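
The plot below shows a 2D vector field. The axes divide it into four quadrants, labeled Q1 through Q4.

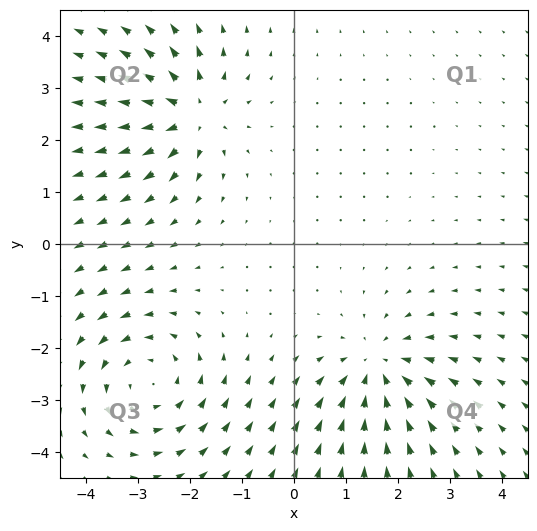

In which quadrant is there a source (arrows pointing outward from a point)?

Q2

The source sits at approximately (-2.0, 2.5), which lies in quadrant Q2. The divergence there is about +6, positive as expected for a source.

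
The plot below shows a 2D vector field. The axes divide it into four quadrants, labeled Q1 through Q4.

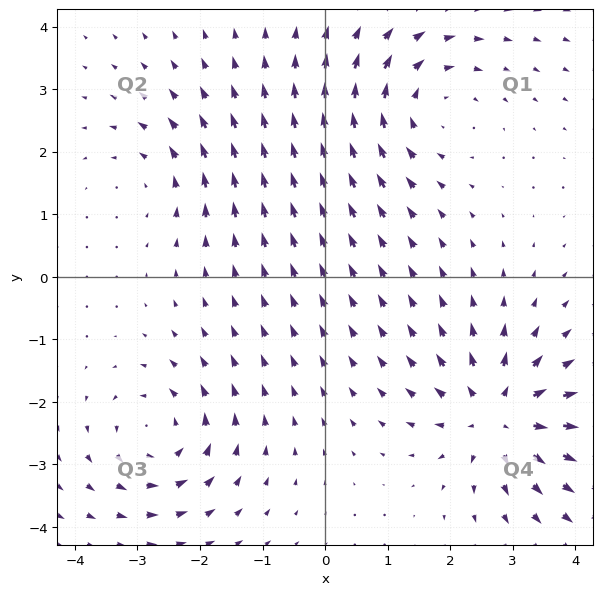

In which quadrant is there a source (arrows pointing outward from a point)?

Q4

The source sits at approximately (2.8, -2.2), which lies in quadrant Q4. The divergence there is about +6, positive as expected for a source.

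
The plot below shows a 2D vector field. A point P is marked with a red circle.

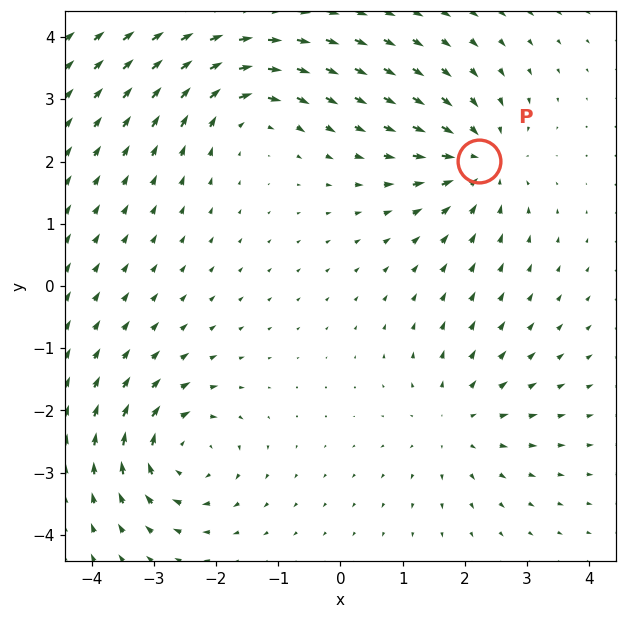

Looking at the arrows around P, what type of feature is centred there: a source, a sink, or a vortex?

At P (2.2, 2.0) the arrows converge inward. Divergence about -4, curl ≈0 — negative divergence with near-zero curl is a sink.

sink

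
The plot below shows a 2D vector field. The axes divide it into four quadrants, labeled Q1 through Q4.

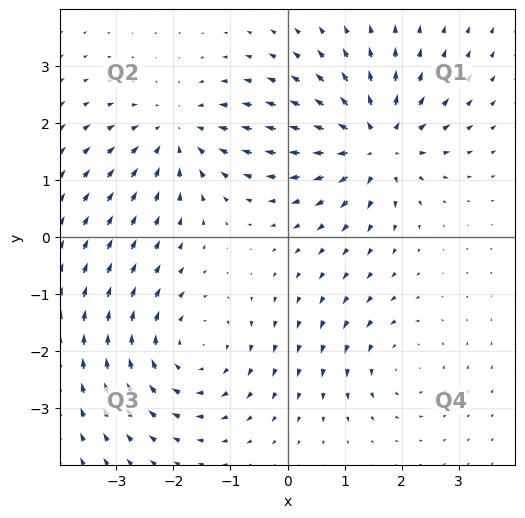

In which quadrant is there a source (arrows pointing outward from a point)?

The source sits at approximately (1.5, 1.6), which lies in quadrant Q1. The divergence there is about +7, positive as expected for a source.

Q1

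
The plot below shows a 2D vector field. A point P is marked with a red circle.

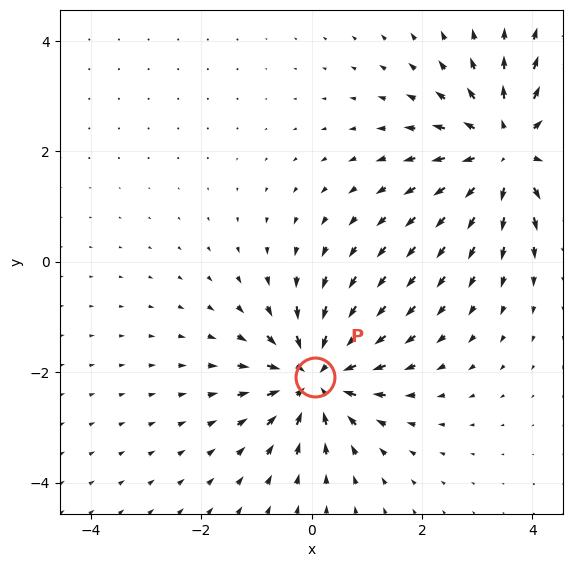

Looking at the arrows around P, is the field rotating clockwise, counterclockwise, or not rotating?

Near P at (0.1, -2.1) the arrows show no circulation. The curl there is ≈0.

not rotating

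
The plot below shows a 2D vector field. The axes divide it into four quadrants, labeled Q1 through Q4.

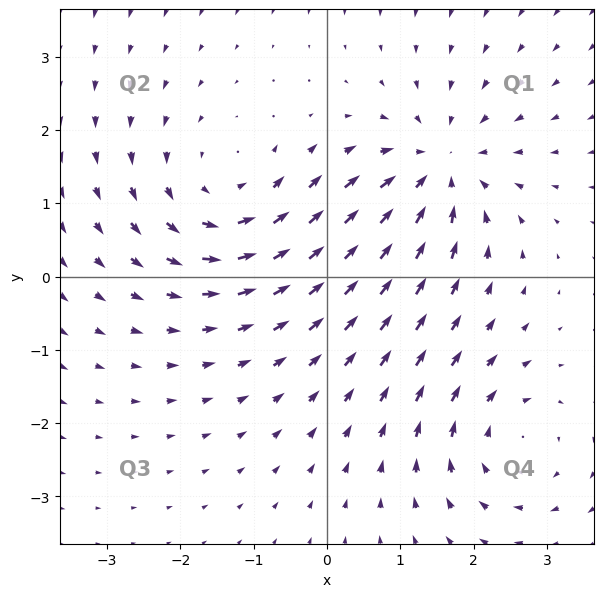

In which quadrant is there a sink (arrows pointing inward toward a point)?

The sink sits at approximately (1.5, 1.5), which lies in quadrant Q1. The divergence there is about -4, negative as expected for a sink.

Q1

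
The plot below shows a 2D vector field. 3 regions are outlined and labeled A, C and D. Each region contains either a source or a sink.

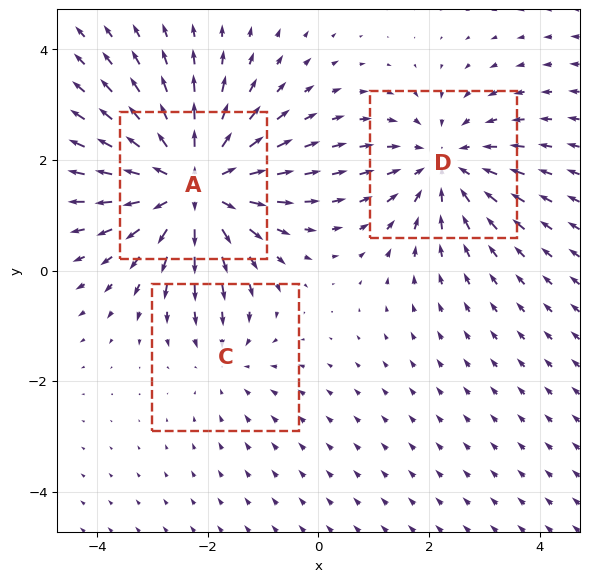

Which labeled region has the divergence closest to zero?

Divergence at each region's feature centre — A: about +4, C: about -2, D: about -3. Region C is closest to zero.

C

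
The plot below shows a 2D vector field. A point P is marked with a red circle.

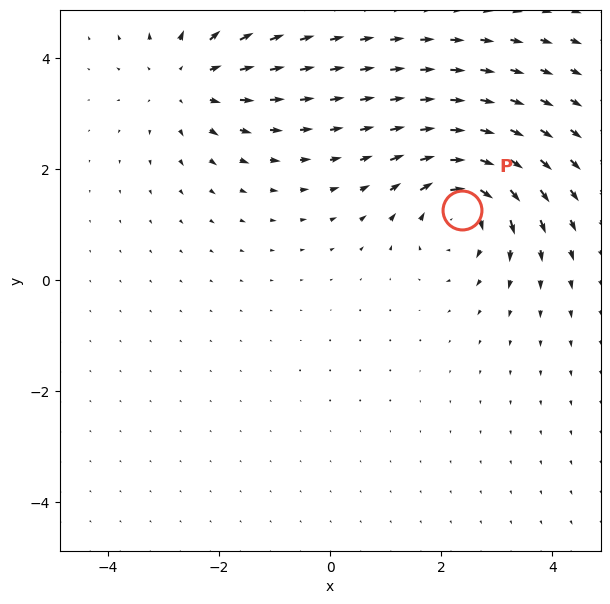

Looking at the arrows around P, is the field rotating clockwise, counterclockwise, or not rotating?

clockwise

Near P at (2.4, 1.3) the arrows circulate clockwise. The curl (z-component) there is about -5; negative curl means clockwise rotation.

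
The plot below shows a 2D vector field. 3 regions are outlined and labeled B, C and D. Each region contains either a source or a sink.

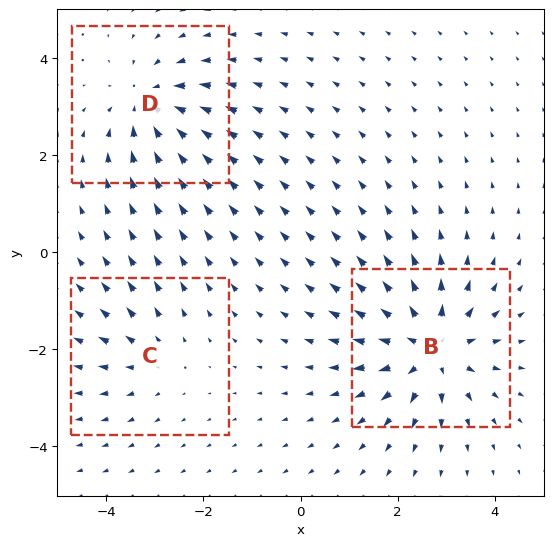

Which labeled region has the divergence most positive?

B

Divergence at each region's feature centre — B: about +5, C: about +2, D: about -3. Region B is most positive.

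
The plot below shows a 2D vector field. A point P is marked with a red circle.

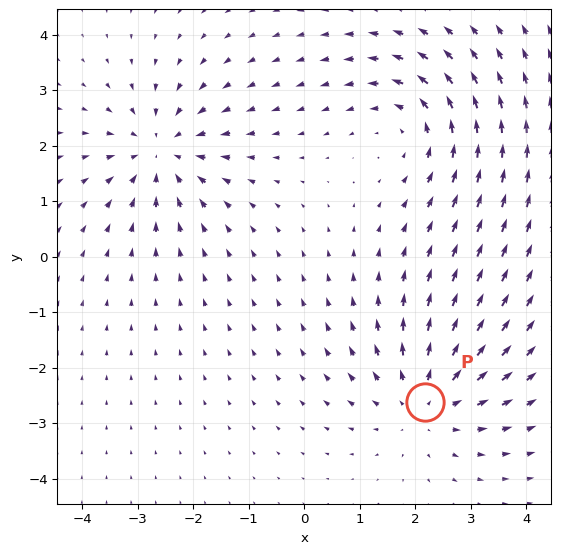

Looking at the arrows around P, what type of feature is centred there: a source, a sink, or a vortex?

source

At P (2.2, -2.6) the arrows spread outward. Divergence about +4, curl ≈0 — positive divergence with near-zero curl is a source.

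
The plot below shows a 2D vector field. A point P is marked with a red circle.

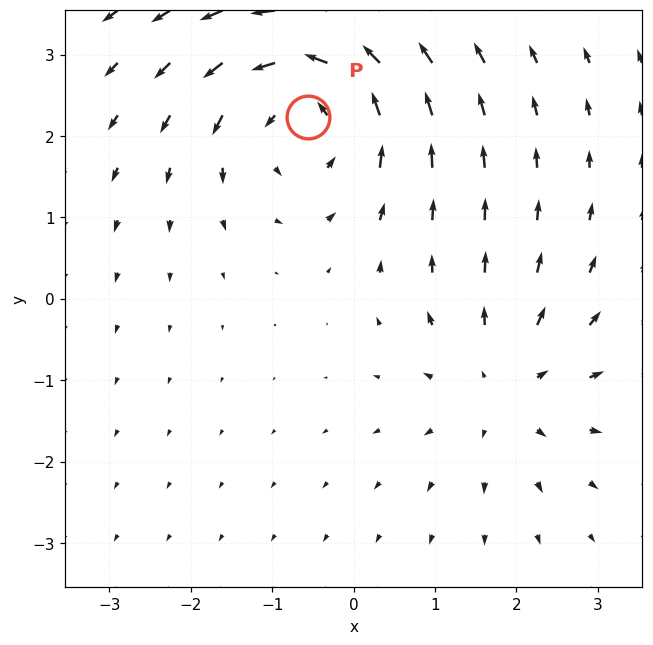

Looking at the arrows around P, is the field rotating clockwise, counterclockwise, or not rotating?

Near P at (-0.6, 2.2) the arrows circulate counterclockwise. The curl (z-component) there is about +4; positive curl means counterclockwise rotation.

counterclockwise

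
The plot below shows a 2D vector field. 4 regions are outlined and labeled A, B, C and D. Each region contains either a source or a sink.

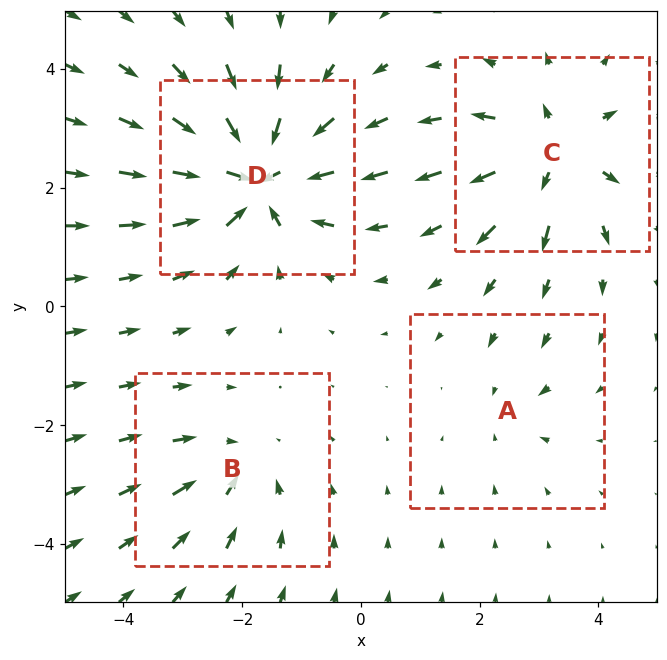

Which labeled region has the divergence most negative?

D

Divergence at each region's feature centre — A: about -2, B: about -4, C: about +6, D: about -8. Region D is most negative.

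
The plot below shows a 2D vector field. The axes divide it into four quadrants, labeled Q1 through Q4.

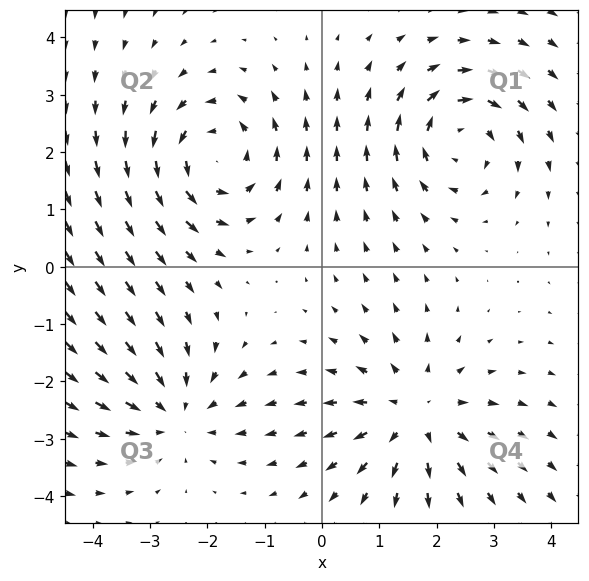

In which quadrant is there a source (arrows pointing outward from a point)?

The source sits at approximately (1.6, -2.6), which lies in quadrant Q4. The divergence there is about +3, positive as expected for a source.

Q4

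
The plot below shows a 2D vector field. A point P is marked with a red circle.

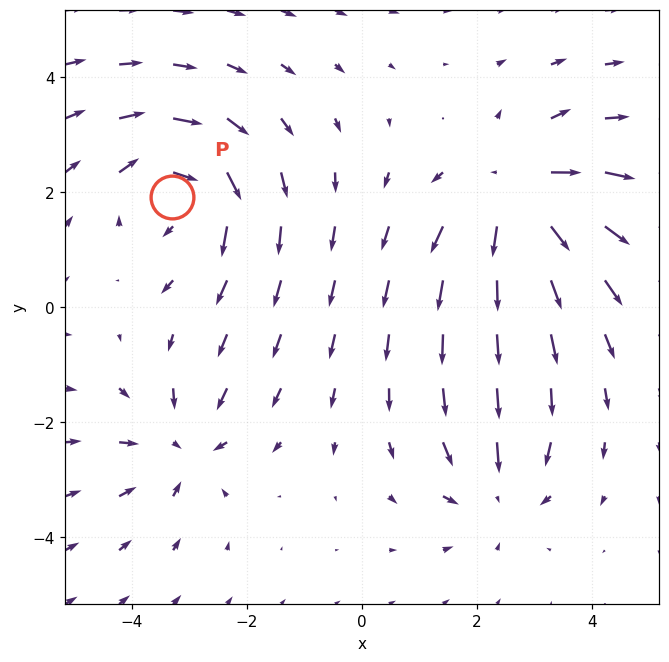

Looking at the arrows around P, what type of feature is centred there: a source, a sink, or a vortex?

At P (-3.3, 1.9) the arrows circulate clockwise. Divergence ≈0, curl about -4 — near-zero divergence with nonzero curl is a vortex.

vortex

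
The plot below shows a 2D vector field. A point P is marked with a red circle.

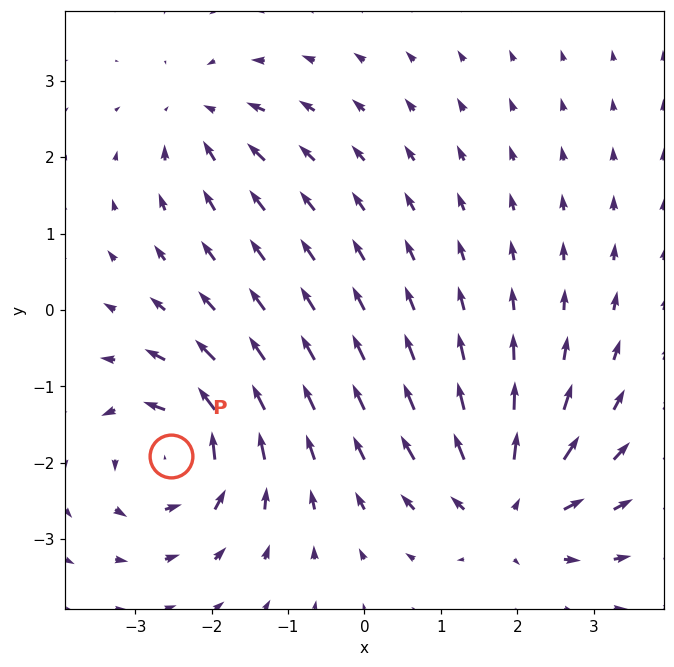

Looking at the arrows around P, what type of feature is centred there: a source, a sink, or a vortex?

At P (-2.5, -1.9) the arrows circulate counterclockwise. Divergence ≈0, curl about +6 — near-zero divergence with nonzero curl is a vortex.

vortex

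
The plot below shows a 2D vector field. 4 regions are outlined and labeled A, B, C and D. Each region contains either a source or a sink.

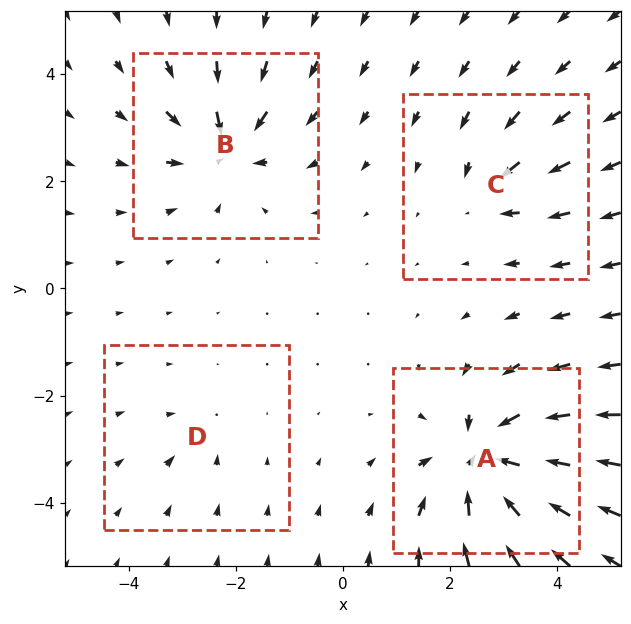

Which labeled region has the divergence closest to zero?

Divergence at each region's feature centre — A: about -9, B: about -7, C: about -4, D: about -2. Region D is closest to zero.

D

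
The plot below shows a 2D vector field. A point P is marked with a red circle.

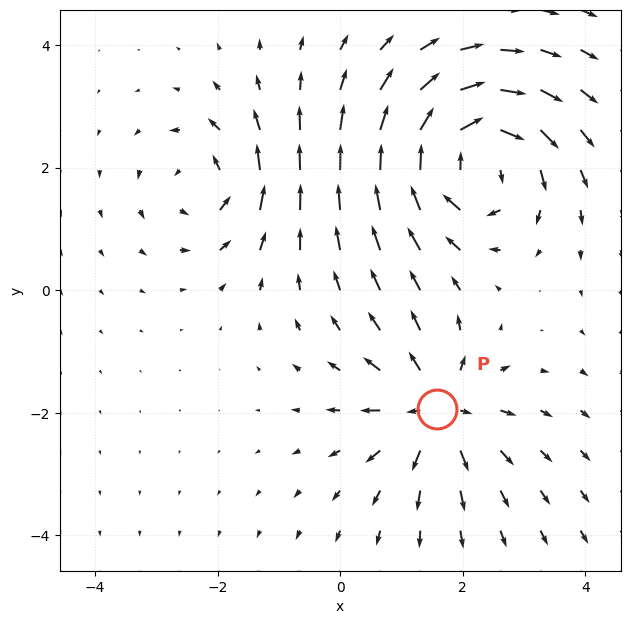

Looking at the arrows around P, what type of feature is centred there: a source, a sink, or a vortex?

At P (1.6, -1.9) the arrows spread outward. Divergence about +5, curl ≈0 — positive divergence with near-zero curl is a source.

source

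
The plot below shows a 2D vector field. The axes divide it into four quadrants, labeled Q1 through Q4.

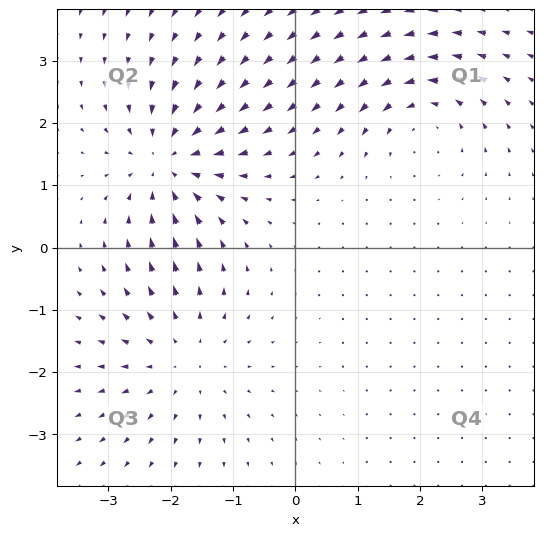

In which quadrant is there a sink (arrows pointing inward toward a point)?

The sink sits at approximately (-2.0, 1.4), which lies in quadrant Q2. The divergence there is about -5, negative as expected for a sink.

Q2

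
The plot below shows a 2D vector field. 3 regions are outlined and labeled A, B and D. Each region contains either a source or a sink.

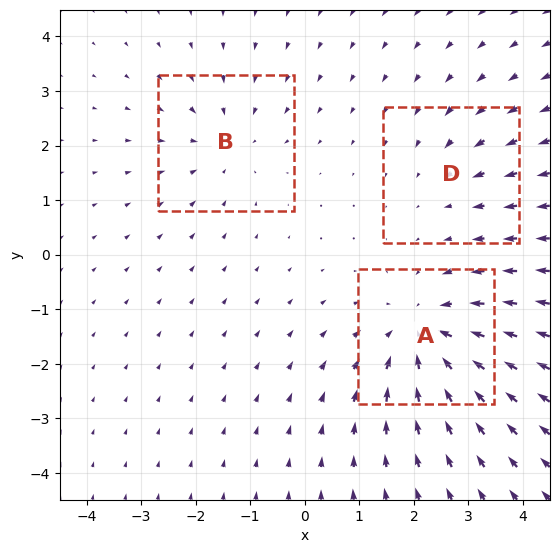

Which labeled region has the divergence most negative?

Divergence at each region's feature centre — A: about -4, B: about -3, D: about -2. Region A is most negative.

A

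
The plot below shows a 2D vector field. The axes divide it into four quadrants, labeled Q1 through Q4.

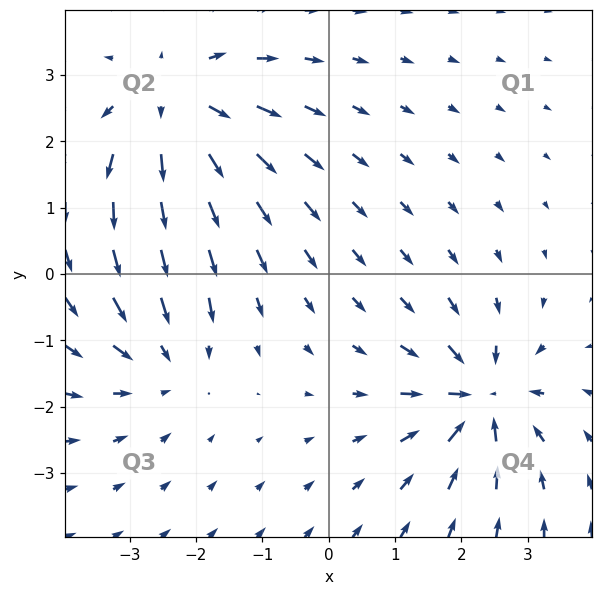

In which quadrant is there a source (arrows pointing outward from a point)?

Q2

The source sits at approximately (-2.3, 2.6), which lies in quadrant Q2. The divergence there is about +3, positive as expected for a source.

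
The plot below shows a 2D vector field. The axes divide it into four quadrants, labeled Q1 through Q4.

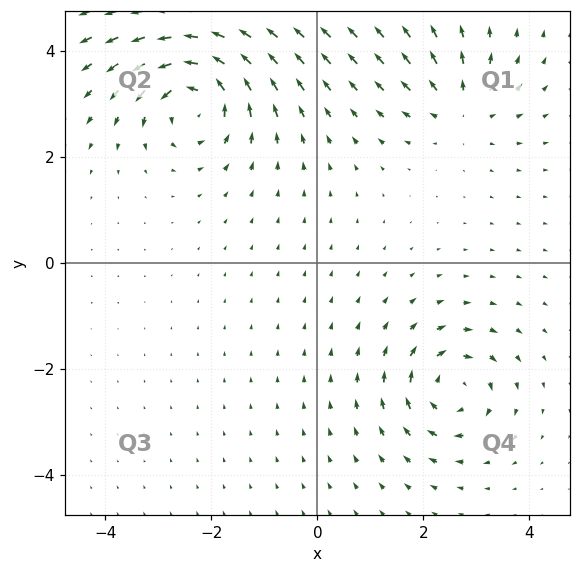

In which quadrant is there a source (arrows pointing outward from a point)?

The source sits at approximately (2.7, 2.9), which lies in quadrant Q1. The divergence there is about +4, positive as expected for a source.

Q1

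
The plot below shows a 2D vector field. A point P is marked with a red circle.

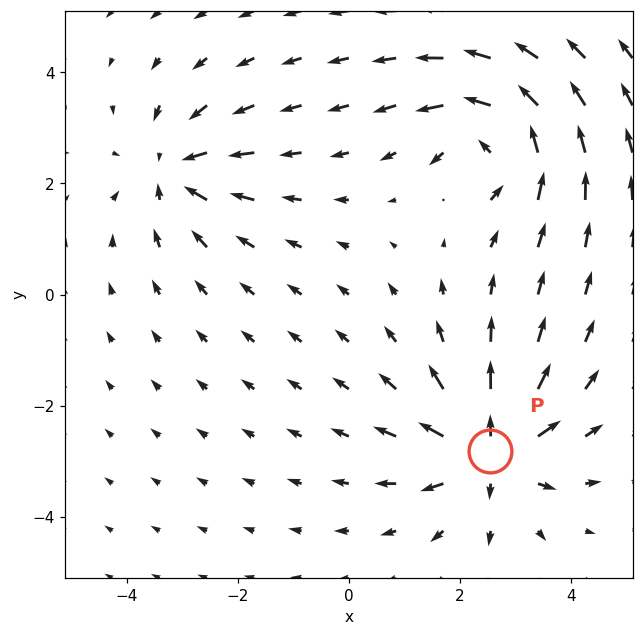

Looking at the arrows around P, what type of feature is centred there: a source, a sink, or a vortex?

At P (2.5, -2.8) the arrows spread outward. Divergence about +5, curl ≈0 — positive divergence with near-zero curl is a source.

source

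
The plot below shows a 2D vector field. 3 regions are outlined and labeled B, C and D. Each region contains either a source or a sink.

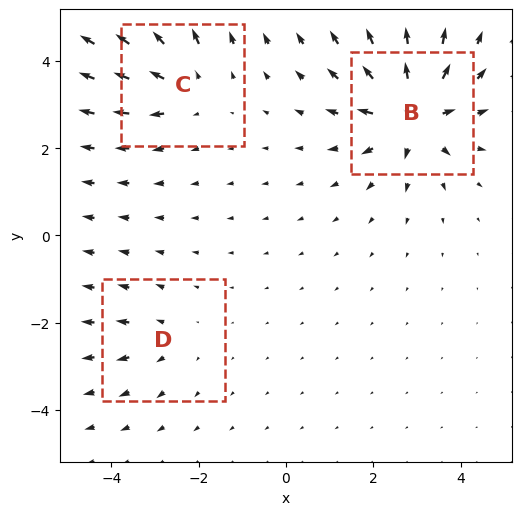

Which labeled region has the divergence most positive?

B

Divergence at each region's feature centre — B: about +6, C: about +3, D: about +2. Region B is most positive.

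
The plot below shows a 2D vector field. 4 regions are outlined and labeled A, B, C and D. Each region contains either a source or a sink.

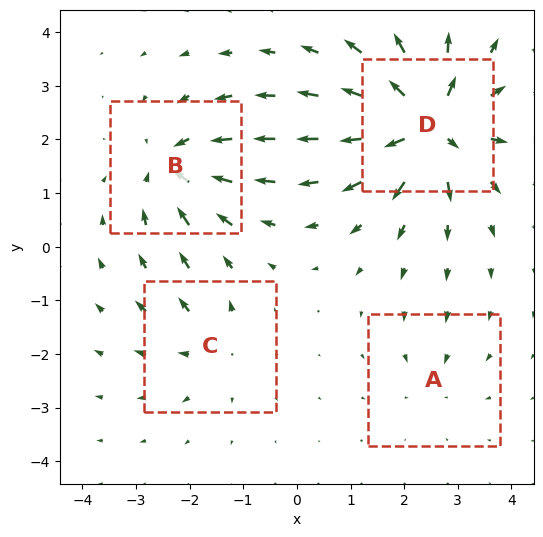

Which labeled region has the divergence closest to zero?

Divergence at each region's feature centre — A: about -3, B: about -6, C: about +4, D: about +9. Region A is closest to zero.

A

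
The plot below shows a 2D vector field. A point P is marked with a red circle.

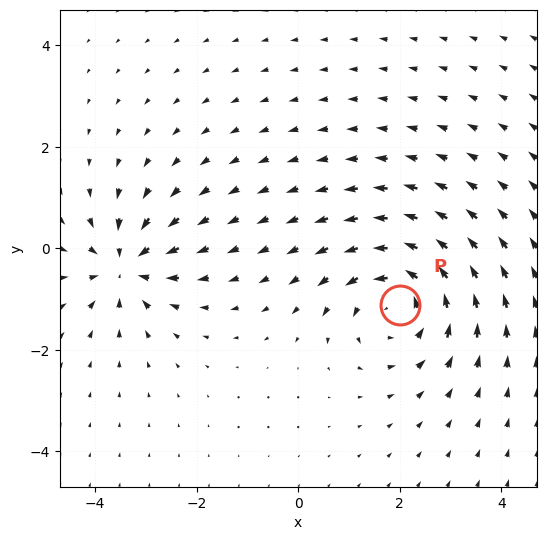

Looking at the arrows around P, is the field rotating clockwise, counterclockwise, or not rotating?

Near P at (2.0, -1.1) the arrows circulate counterclockwise. The curl (z-component) there is about +4; positive curl means counterclockwise rotation.

counterclockwise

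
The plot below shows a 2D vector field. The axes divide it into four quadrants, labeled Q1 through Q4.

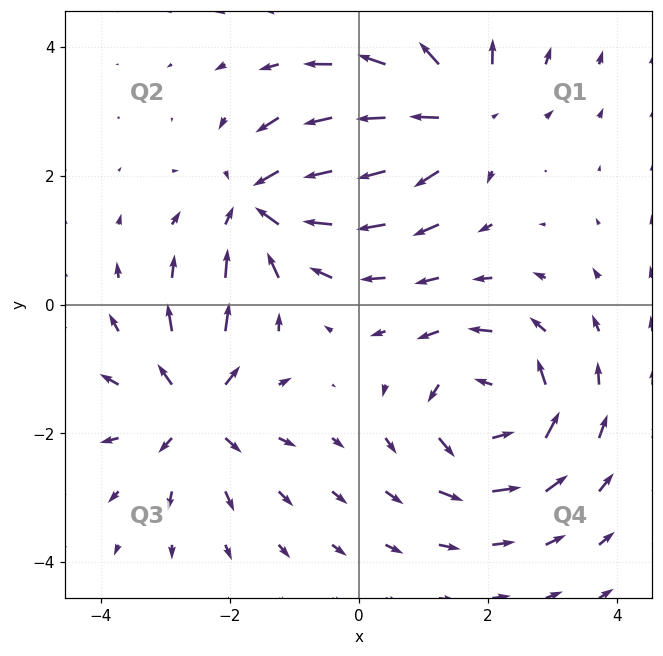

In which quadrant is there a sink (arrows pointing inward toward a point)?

The sink sits at approximately (-1.5, 1.6), which lies in quadrant Q2. The divergence there is about -5, negative as expected for a sink.

Q2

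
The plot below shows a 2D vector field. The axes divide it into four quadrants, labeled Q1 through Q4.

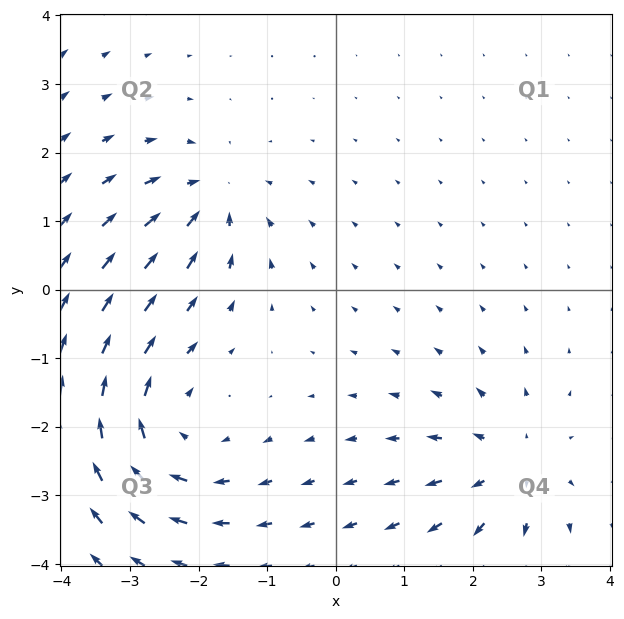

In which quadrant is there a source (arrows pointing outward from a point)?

Q4

The source sits at approximately (2.5, -2.6), which lies in quadrant Q4. The divergence there is about +4, positive as expected for a source.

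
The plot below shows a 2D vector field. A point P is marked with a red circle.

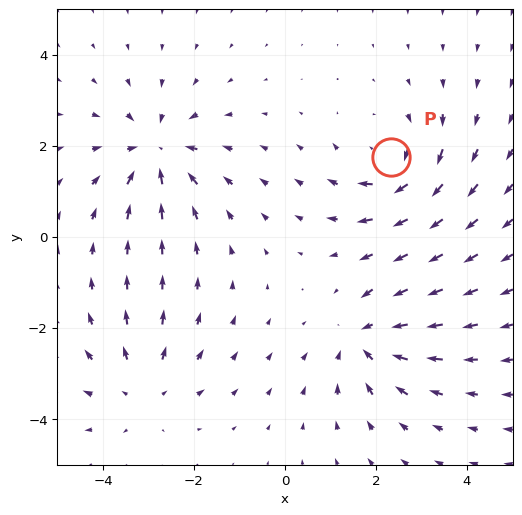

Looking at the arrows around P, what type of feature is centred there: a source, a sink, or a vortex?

vortex

At P (2.3, 1.8) the arrows circulate clockwise. Divergence ≈0, curl about -4 — near-zero divergence with nonzero curl is a vortex.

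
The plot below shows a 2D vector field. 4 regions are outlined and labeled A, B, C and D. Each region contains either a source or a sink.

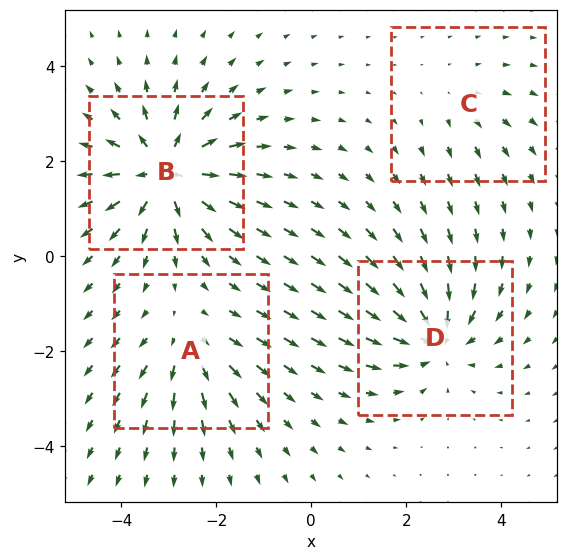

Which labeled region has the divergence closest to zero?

C

Divergence at each region's feature centre — A: about +4, B: about +7, C: about +2, D: about -6. Region C is closest to zero.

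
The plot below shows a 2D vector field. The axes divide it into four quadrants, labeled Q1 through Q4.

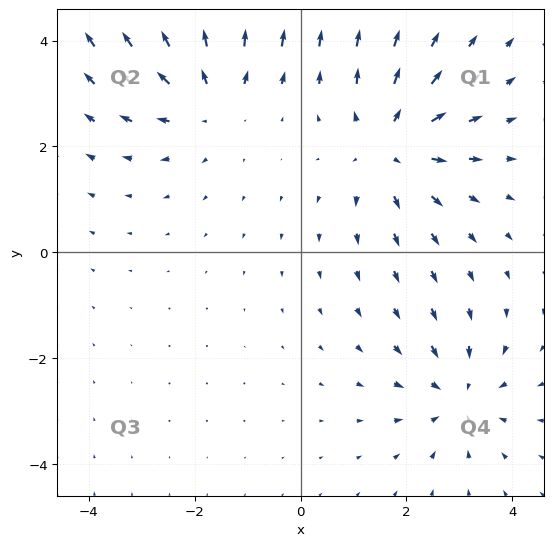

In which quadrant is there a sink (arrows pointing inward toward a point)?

Q4

The sink sits at approximately (3.0, -2.7), which lies in quadrant Q4. The divergence there is about -3, negative as expected for a sink.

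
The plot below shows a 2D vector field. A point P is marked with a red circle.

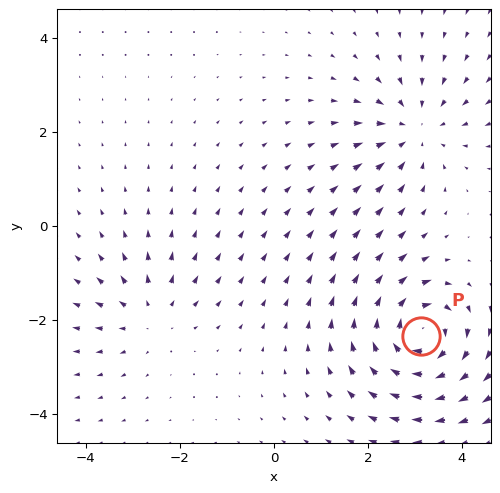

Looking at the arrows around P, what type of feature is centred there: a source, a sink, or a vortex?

vortex

At P (3.1, -2.3) the arrows circulate clockwise. Divergence ≈0, curl about -7 — near-zero divergence with nonzero curl is a vortex.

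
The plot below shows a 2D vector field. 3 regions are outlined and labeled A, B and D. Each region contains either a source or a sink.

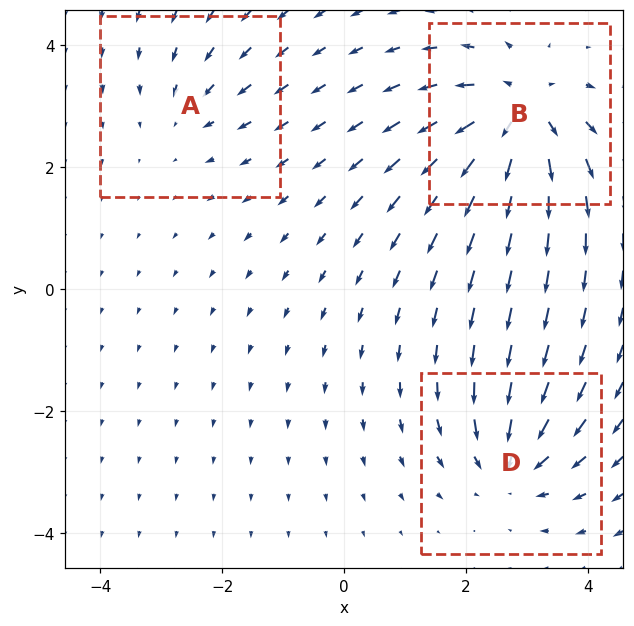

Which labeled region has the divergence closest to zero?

A

Divergence at each region's feature centre — A: about -2, B: about +6, D: about -4. Region A is closest to zero.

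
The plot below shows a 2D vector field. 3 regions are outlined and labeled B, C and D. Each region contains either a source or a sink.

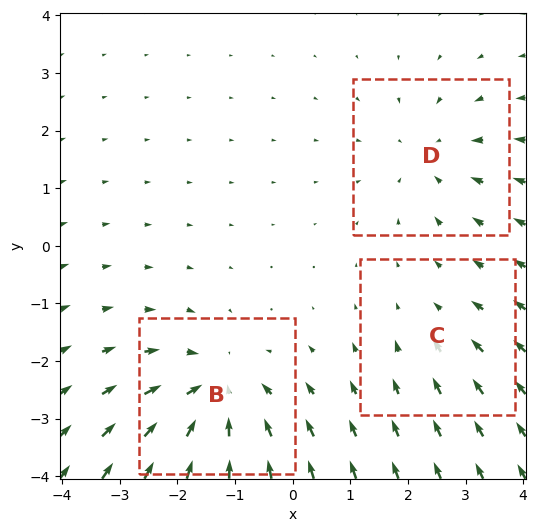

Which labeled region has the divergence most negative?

Divergence at each region's feature centre — B: about -5, C: about -2, D: about -3. Region B is most negative.

B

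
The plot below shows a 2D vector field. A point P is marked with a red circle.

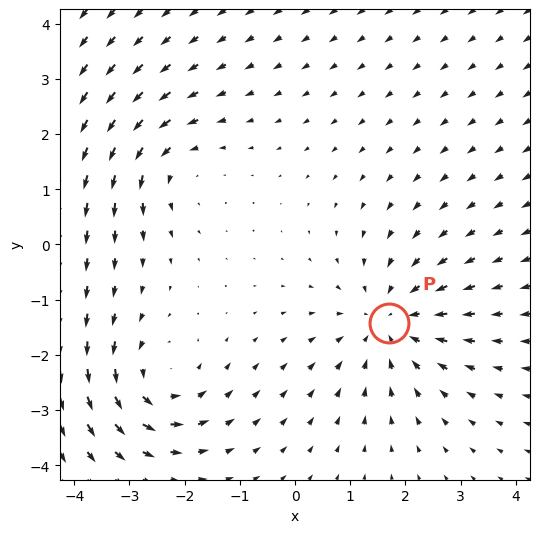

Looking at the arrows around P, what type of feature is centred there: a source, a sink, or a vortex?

At P (1.7, -1.4) the arrows converge inward. Divergence about -4, curl ≈0 — negative divergence with near-zero curl is a sink.

sink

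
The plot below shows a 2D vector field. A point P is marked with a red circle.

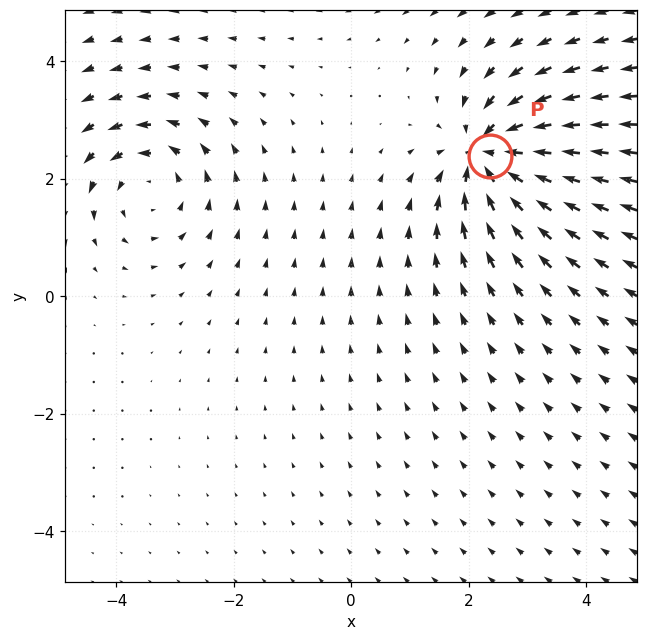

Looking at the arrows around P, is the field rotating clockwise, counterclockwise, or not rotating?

not rotating

Near P at (2.4, 2.4) the arrows show no circulation. The curl there is ≈0.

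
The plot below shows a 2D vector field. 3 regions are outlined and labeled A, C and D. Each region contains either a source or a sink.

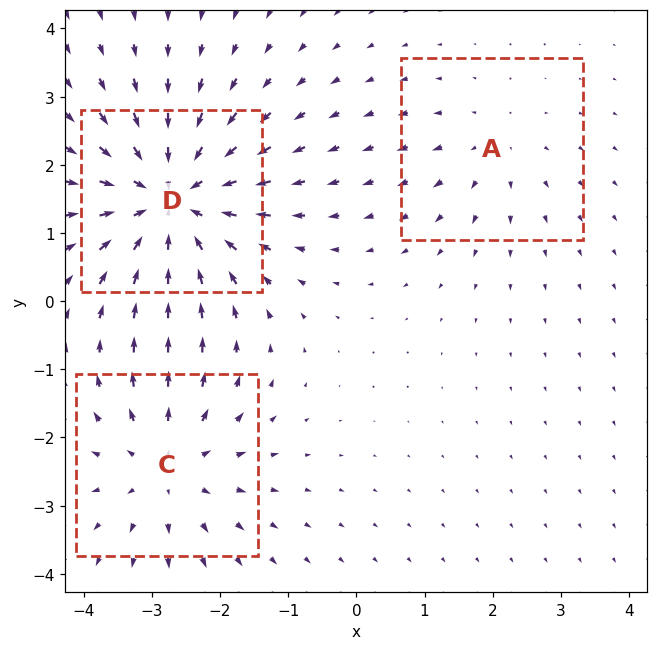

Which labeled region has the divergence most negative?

D

Divergence at each region's feature centre — A: about +2, C: about +3, D: about -5. Region D is most negative.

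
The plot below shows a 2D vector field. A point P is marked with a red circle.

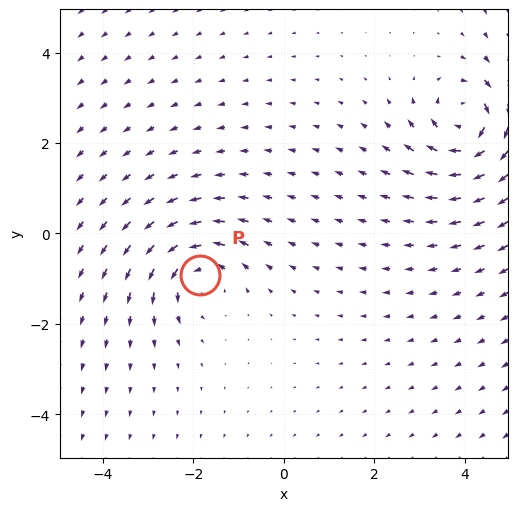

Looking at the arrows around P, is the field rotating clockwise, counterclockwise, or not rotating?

Near P at (-1.9, -0.9) the arrows circulate counterclockwise. The curl (z-component) there is about +3; positive curl means counterclockwise rotation.

counterclockwise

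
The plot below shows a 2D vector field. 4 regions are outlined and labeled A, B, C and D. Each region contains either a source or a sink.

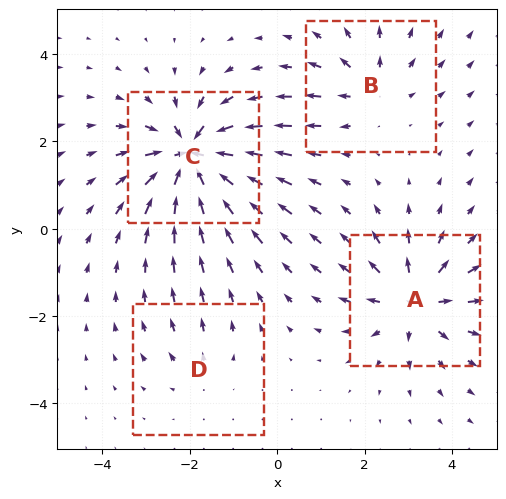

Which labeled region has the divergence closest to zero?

D

Divergence at each region's feature centre — A: about +6, B: about +4, C: about -9, D: about +2. Region D is closest to zero.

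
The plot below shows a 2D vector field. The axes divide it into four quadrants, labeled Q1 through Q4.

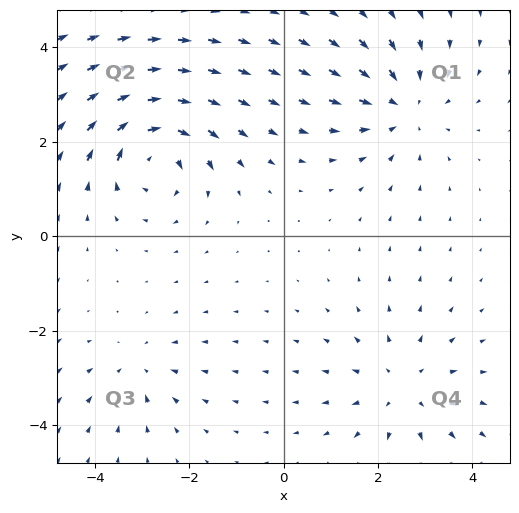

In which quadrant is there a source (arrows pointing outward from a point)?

The source sits at approximately (2.5, -3.2), which lies in quadrant Q4. The divergence there is about +3, positive as expected for a source.

Q4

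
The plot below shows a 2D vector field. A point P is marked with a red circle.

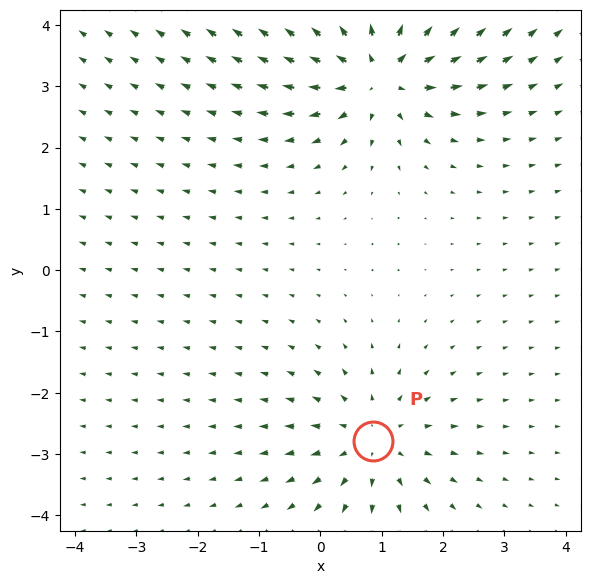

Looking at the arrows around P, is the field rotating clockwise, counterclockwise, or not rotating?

Near P at (0.9, -2.8) the arrows show no circulation. The curl there is ≈0.

not rotating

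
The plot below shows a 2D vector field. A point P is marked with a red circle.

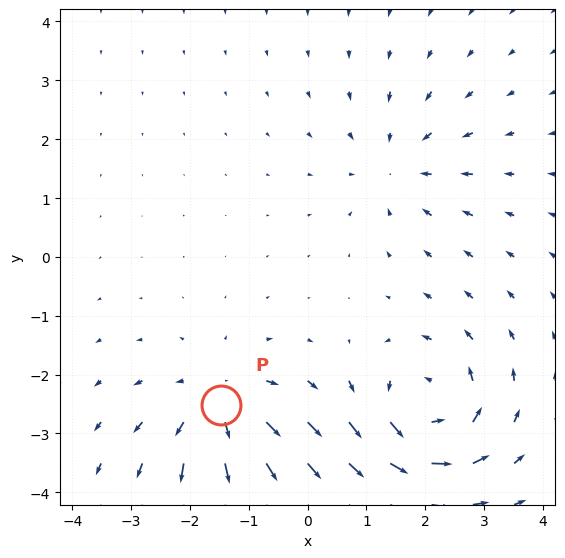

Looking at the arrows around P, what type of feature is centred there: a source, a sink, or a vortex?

At P (-1.5, -2.5) the arrows spread outward. Divergence about +5, curl ≈0 — positive divergence with near-zero curl is a source.

source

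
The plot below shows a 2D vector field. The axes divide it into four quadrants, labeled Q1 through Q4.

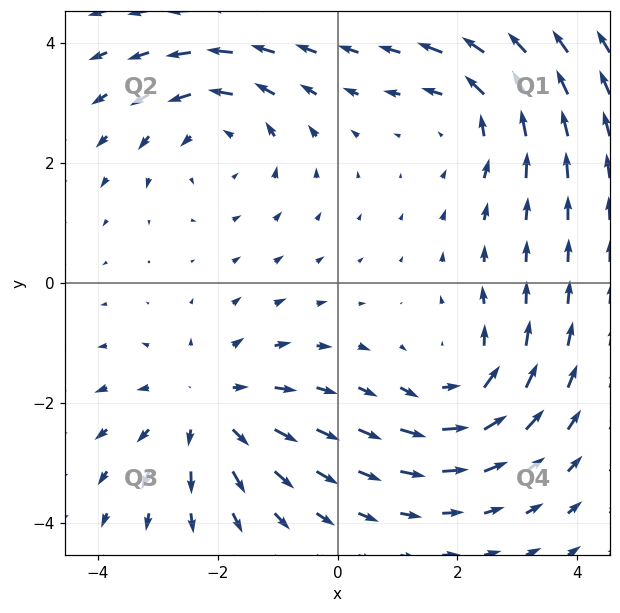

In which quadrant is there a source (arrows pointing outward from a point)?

The source sits at approximately (-2.2, -2.1), which lies in quadrant Q3. The divergence there is about +4, positive as expected for a source.

Q3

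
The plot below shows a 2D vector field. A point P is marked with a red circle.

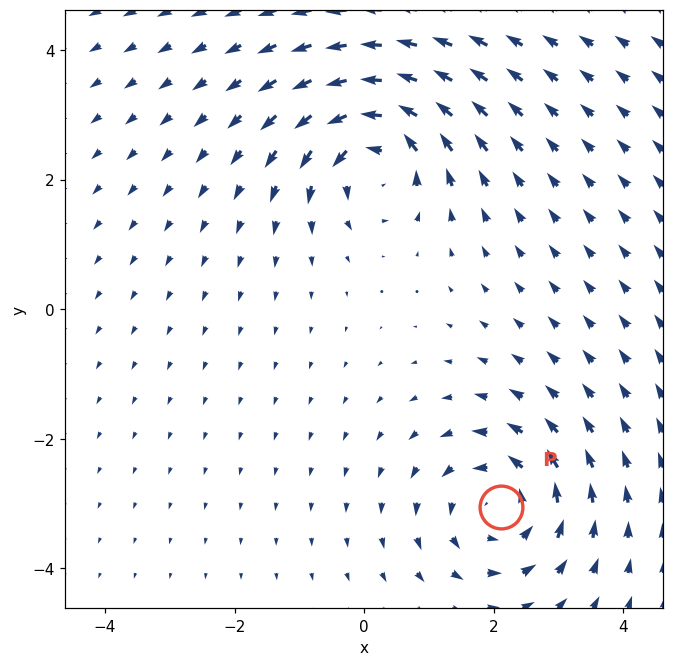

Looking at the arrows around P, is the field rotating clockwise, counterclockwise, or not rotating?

counterclockwise

Near P at (2.1, -3.1) the arrows circulate counterclockwise. The curl (z-component) there is about +4; positive curl means counterclockwise rotation.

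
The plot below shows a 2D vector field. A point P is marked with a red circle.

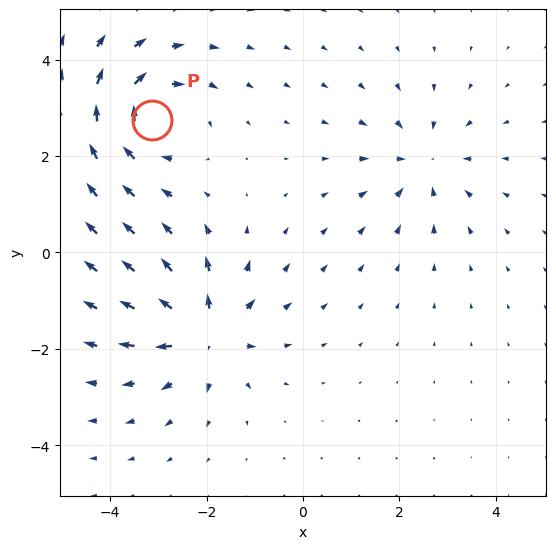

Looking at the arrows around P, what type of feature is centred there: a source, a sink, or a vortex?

vortex

At P (-3.1, 2.8) the arrows circulate clockwise. Divergence ≈0, curl about -5 — near-zero divergence with nonzero curl is a vortex.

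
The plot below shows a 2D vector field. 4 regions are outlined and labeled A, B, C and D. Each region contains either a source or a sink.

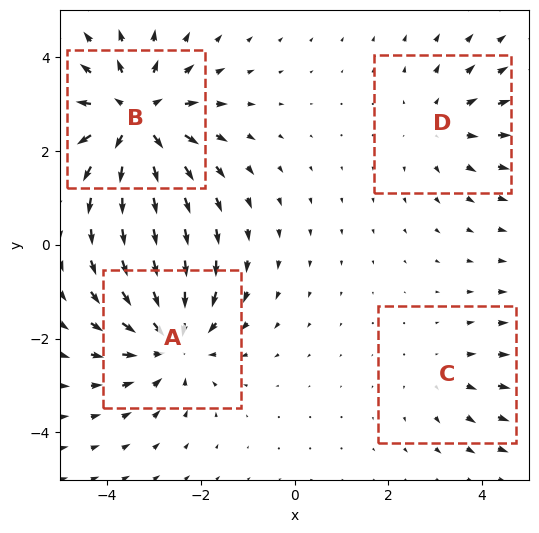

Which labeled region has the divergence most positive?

Divergence at each region's feature centre — A: about -5, B: about +6, C: about +2, D: about +3. Region B is most positive.

B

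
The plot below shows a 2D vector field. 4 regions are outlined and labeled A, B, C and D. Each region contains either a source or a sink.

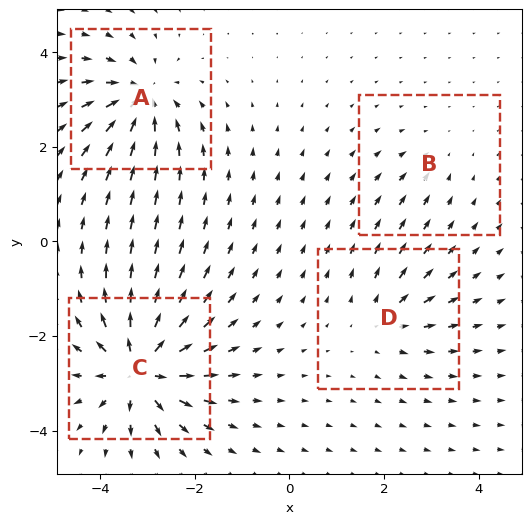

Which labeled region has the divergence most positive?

Divergence at each region's feature centre — A: about -7, B: about -2, C: about +9, D: about +4. Region C is most positive.

C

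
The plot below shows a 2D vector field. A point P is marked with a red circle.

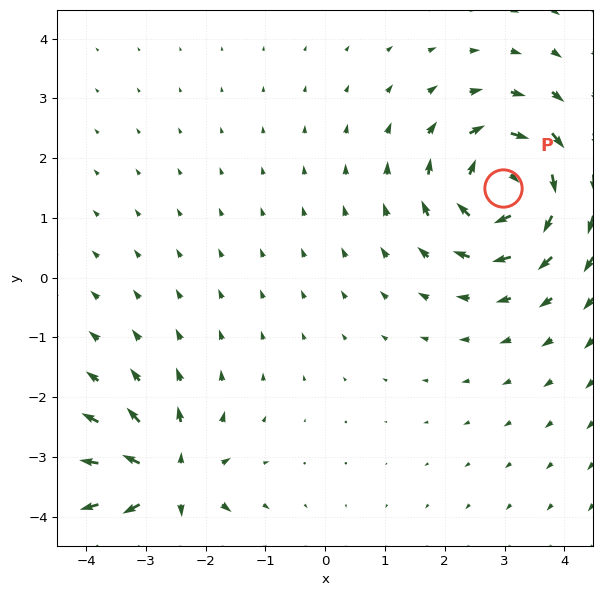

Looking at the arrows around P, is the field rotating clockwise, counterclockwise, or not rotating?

clockwise

Near P at (3.0, 1.5) the arrows circulate clockwise. The curl (z-component) there is about -5; negative curl means clockwise rotation.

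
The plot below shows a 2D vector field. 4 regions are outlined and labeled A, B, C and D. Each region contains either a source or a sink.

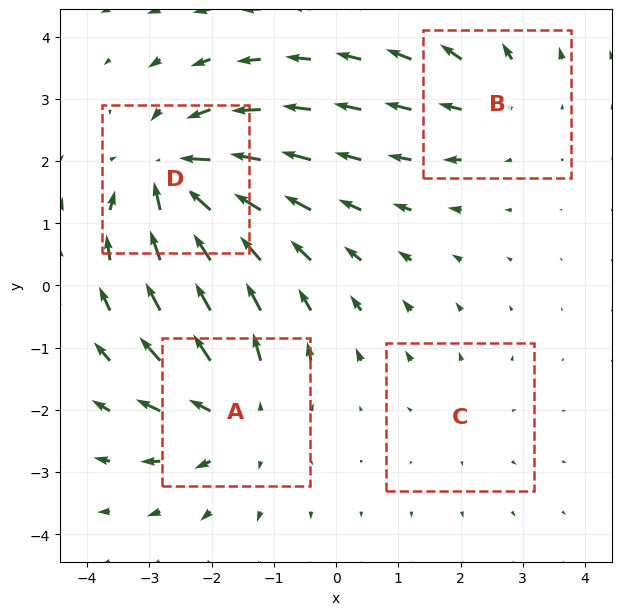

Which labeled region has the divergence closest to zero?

C

Divergence at each region's feature centre — A: about +4, B: about +3, C: about +2, D: about -6. Region C is closest to zero.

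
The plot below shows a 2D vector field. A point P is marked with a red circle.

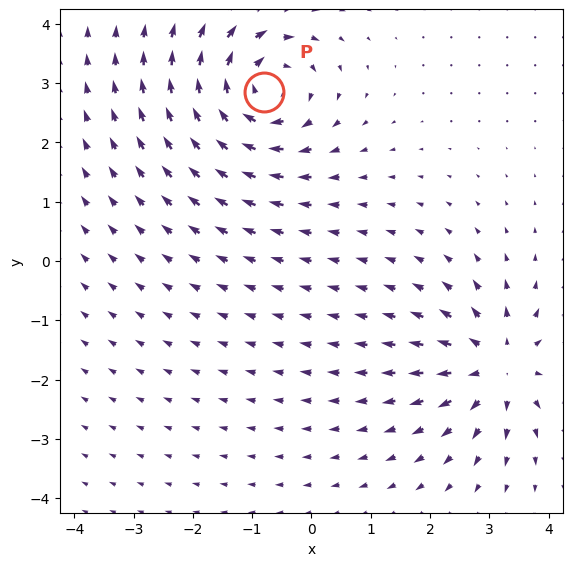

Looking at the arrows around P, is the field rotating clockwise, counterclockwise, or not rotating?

clockwise

Near P at (-0.8, 2.8) the arrows circulate clockwise. The curl (z-component) there is about -5; negative curl means clockwise rotation.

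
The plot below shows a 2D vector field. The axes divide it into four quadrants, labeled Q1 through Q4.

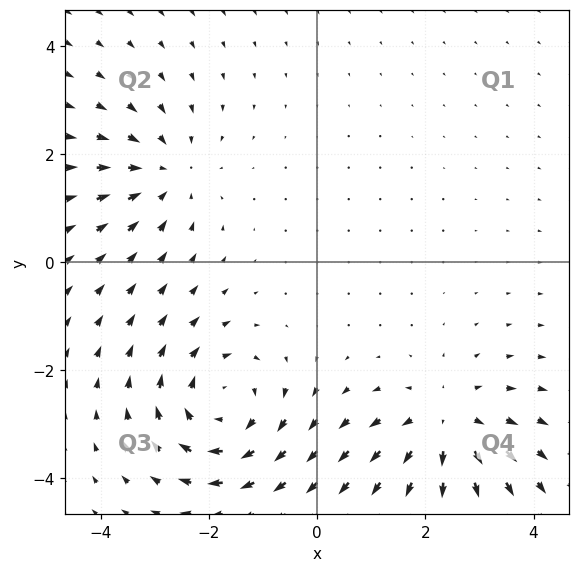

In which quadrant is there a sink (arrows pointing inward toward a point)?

The sink sits at approximately (-2.8, 1.6), which lies in quadrant Q2. The divergence there is about -3, negative as expected for a sink.

Q2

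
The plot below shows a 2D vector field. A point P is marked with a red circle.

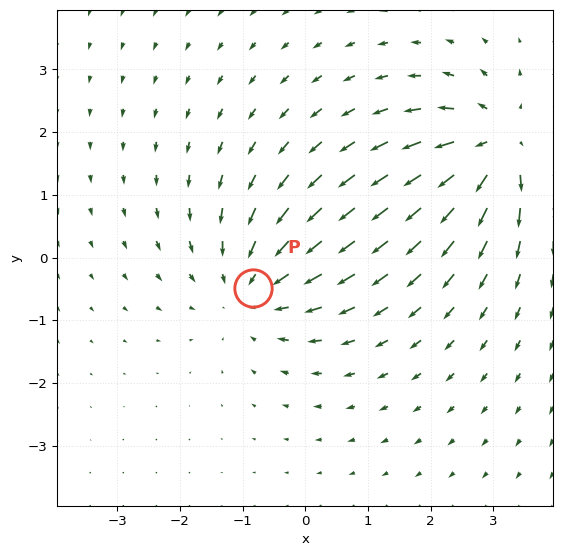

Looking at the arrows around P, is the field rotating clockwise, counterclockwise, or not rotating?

not rotating

Near P at (-0.8, -0.5) the arrows show no circulation. The curl there is ≈0.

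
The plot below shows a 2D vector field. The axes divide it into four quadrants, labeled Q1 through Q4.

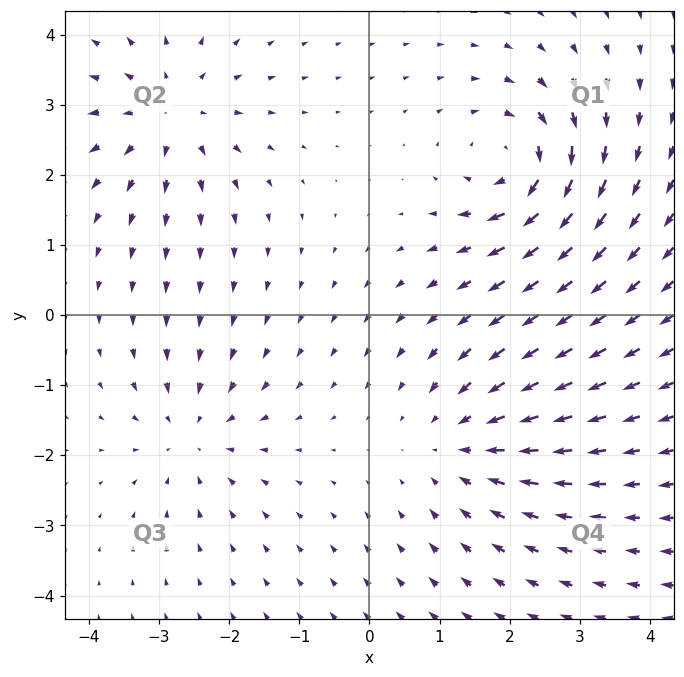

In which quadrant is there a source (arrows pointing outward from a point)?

Q2

The source sits at approximately (-2.8, 2.9), which lies in quadrant Q2. The divergence there is about +4, positive as expected for a source.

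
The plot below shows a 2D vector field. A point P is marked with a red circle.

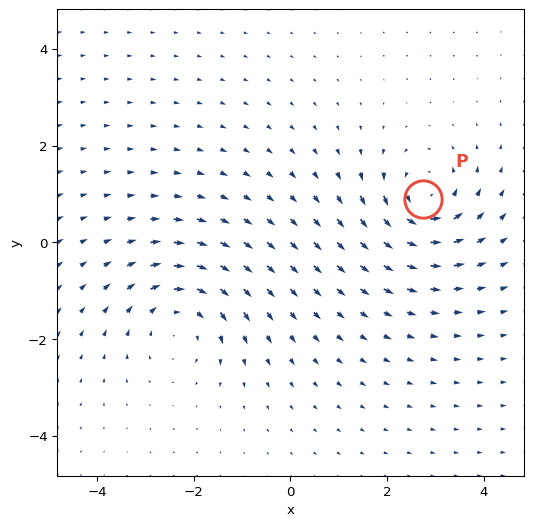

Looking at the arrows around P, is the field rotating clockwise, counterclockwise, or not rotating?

Near P at (2.7, 0.9) the arrows circulate counterclockwise. The curl (z-component) there is about +6; positive curl means counterclockwise rotation.

counterclockwise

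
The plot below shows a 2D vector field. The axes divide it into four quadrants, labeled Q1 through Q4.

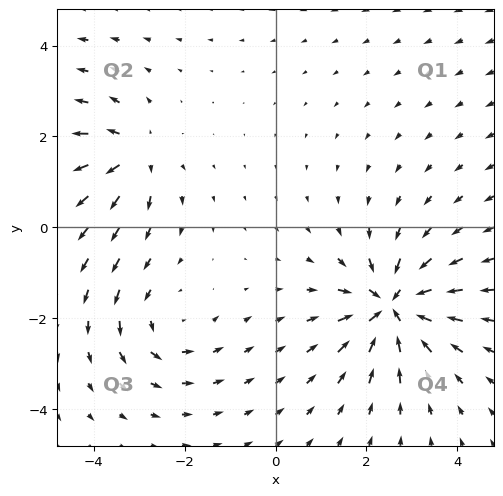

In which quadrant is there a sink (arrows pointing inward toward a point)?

Q4

The sink sits at approximately (2.6, -1.7), which lies in quadrant Q4. The divergence there is about -5, negative as expected for a sink.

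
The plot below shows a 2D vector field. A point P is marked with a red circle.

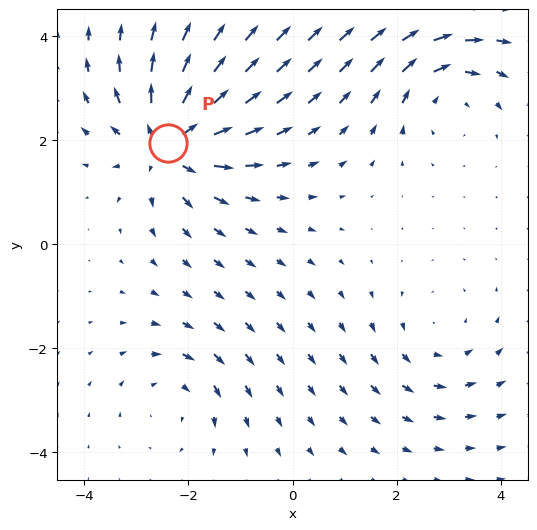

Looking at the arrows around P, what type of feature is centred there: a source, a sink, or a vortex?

At P (-2.4, 2.0) the arrows spread outward. Divergence about +6, curl ≈0 — positive divergence with near-zero curl is a source.

source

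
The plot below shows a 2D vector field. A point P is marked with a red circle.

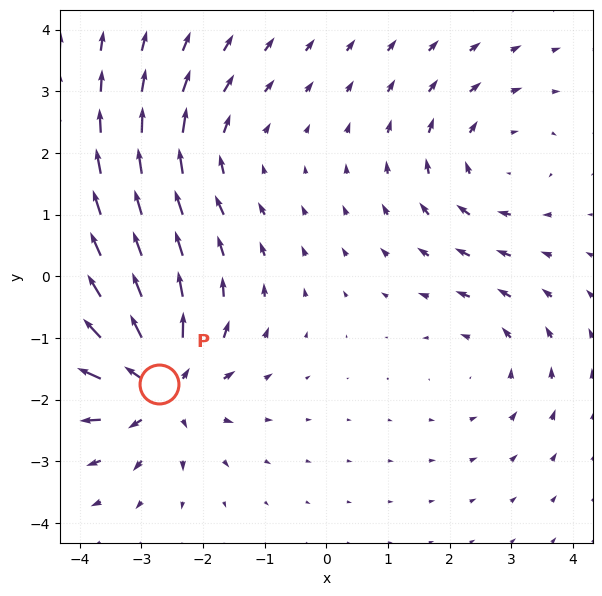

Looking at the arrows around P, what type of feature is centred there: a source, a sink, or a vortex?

At P (-2.7, -1.8) the arrows spread outward. Divergence about +6, curl ≈0 — positive divergence with near-zero curl is a source.

source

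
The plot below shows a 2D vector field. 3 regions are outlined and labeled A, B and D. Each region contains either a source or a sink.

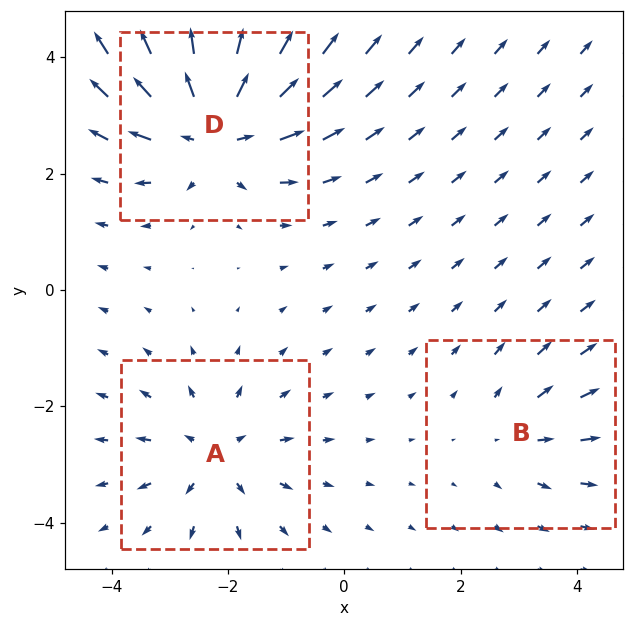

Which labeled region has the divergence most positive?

Divergence at each region's feature centre — A: about +3, B: about +2, D: about +5. Region D is most positive.

D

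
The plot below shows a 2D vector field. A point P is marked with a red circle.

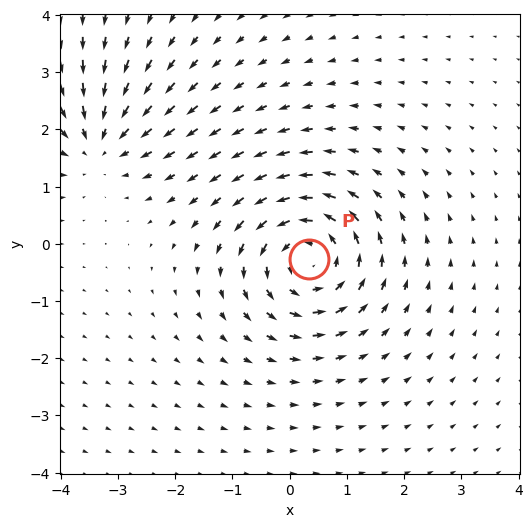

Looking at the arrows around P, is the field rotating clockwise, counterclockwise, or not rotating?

Near P at (0.3, -0.3) the arrows circulate counterclockwise. The curl (z-component) there is about +4; positive curl means counterclockwise rotation.

counterclockwise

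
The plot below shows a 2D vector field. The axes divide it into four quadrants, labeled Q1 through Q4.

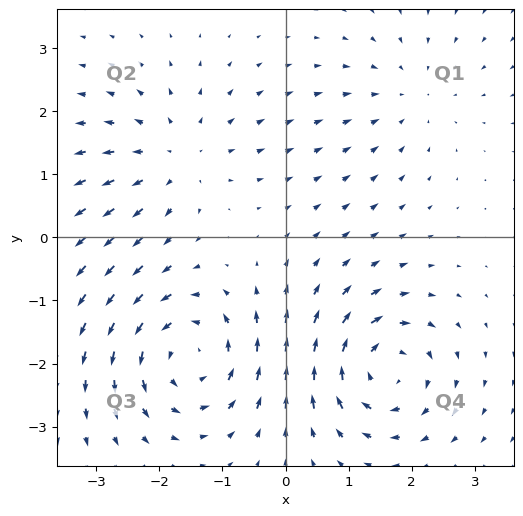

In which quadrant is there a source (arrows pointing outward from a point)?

Q2

The source sits at approximately (-1.7, 1.3), which lies in quadrant Q2. The divergence there is about +3, positive as expected for a source.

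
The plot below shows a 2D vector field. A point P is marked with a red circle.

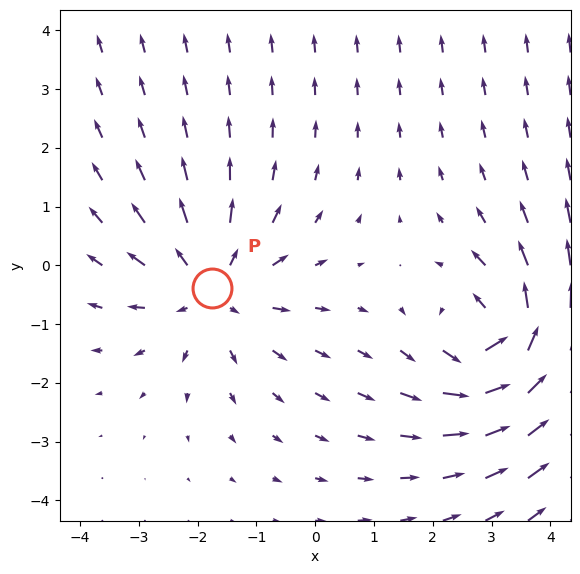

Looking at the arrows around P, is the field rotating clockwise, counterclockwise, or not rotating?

Near P at (-1.8, -0.4) the arrows show no circulation. The curl there is ≈0.

not rotating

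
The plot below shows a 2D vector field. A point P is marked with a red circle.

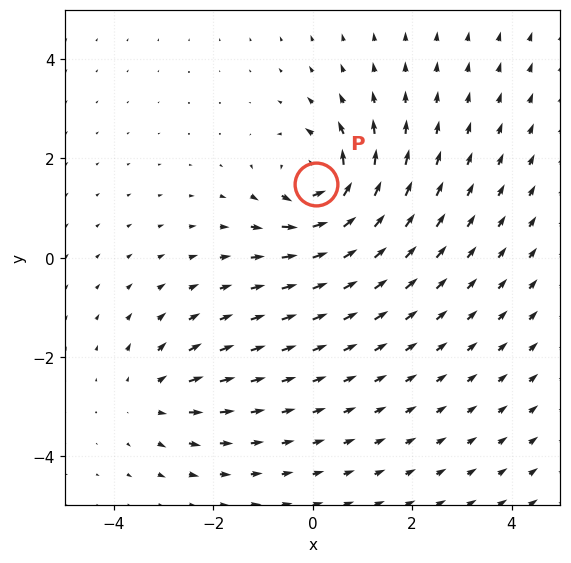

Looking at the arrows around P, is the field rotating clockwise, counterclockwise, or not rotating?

counterclockwise

Near P at (0.1, 1.5) the arrows circulate counterclockwise. The curl (z-component) there is about +6; positive curl means counterclockwise rotation.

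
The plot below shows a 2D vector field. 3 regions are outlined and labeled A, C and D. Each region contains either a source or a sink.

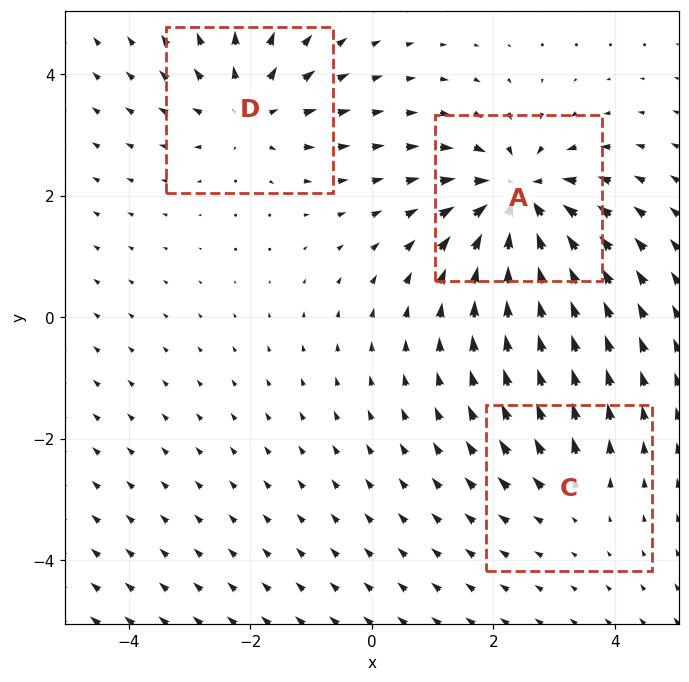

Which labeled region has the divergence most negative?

A

Divergence at each region's feature centre — A: about -5, C: about +2, D: about +3. Region A is most negative.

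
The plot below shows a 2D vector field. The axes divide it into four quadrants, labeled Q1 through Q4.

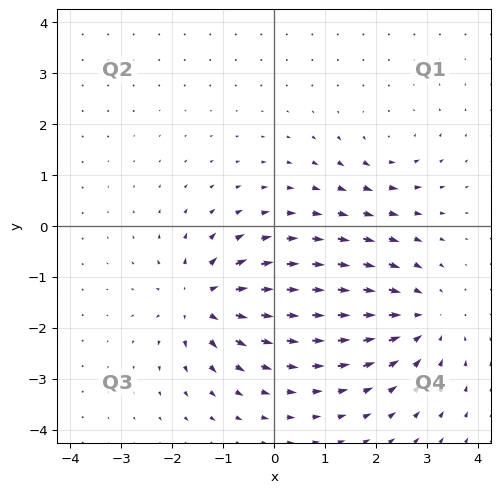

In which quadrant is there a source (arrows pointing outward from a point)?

The source sits at approximately (-1.4, -1.5), which lies in quadrant Q3. The divergence there is about +5, positive as expected for a source.

Q3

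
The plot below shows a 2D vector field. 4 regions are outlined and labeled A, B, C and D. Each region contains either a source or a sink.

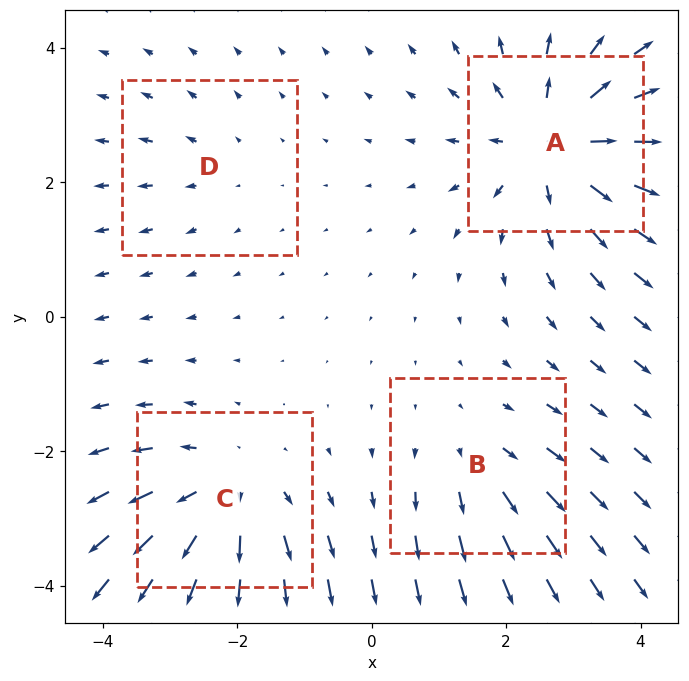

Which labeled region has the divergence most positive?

A

Divergence at each region's feature centre — A: about +7, B: about +3, C: about +5, D: about +2. Region A is most positive.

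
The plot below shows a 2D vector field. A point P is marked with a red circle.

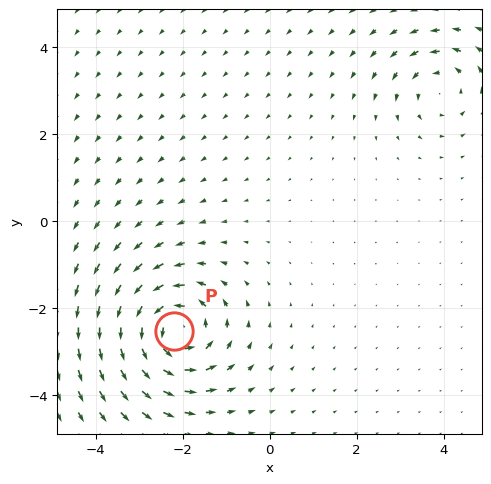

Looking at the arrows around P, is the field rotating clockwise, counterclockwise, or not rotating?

Near P at (-2.2, -2.5) the arrows circulate counterclockwise. The curl (z-component) there is about +6; positive curl means counterclockwise rotation.

counterclockwise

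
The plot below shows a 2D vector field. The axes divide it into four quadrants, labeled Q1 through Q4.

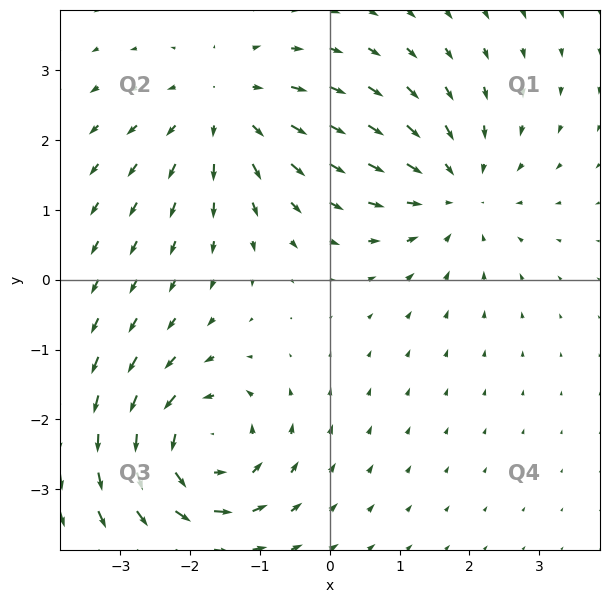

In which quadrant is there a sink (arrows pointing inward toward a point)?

The sink sits at approximately (1.8, 1.3), which lies in quadrant Q1. The divergence there is about -3, negative as expected for a sink.

Q1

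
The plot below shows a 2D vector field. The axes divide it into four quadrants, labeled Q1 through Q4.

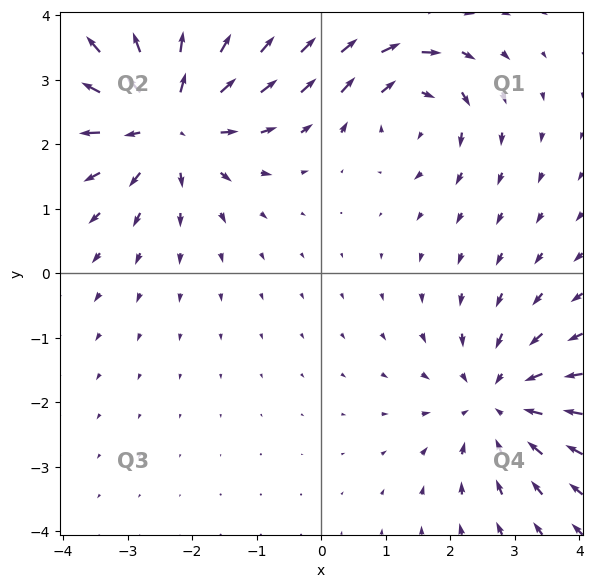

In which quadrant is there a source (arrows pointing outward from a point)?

Q2

The source sits at approximately (-2.4, 2.4), which lies in quadrant Q2. The divergence there is about +5, positive as expected for a source.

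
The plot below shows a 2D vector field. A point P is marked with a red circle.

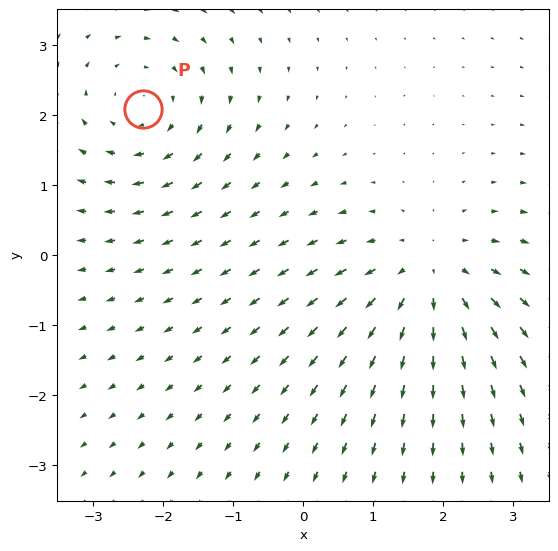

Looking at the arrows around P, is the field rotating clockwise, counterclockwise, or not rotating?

Near P at (-2.3, 2.1) the arrows circulate clockwise. The curl (z-component) there is about -2; negative curl means clockwise rotation.

clockwise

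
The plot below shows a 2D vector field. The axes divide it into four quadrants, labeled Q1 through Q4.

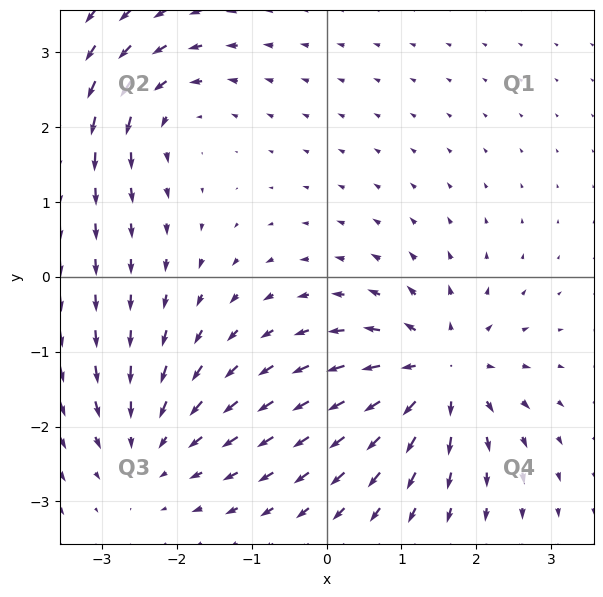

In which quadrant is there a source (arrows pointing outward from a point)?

Q4

The source sits at approximately (1.5, -1.3), which lies in quadrant Q4. The divergence there is about +6, positive as expected for a source.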